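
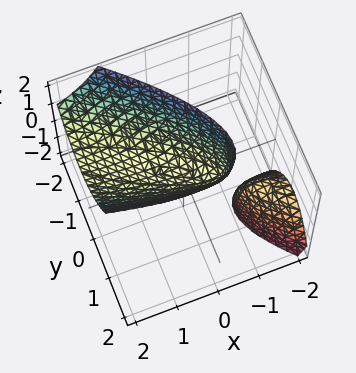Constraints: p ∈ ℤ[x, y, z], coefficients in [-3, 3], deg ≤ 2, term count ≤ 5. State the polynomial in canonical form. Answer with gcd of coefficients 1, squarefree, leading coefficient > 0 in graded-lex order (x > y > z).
First, there are 2 components.
Then, deg p = 2.
Next, from the axis intercepts and sections: it crosses the y-axis at the gridline y = 0; it meets the z-axis at z = 0 (among the integer gridlines).
Finally, matching integer coefficients to the picture gives p.

x^2 + 3*x*y - 2*x*z + 3*y^2 - 2*z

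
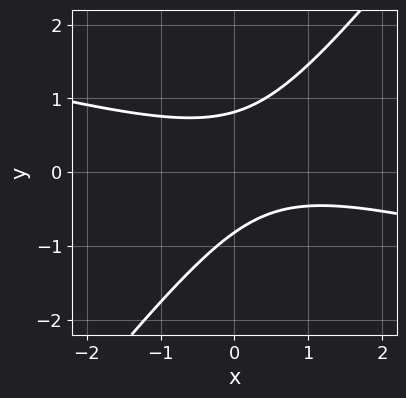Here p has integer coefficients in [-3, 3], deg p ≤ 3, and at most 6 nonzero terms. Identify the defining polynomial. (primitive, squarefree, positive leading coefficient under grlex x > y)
x^2 + 3*x*y - 3*y^2 - x + 2

1. deg p = 2.
2. Checking where it meets the axes: the curve avoids every integer x-axis point in the box.
3. Solving for integer coefficients yields p as stated.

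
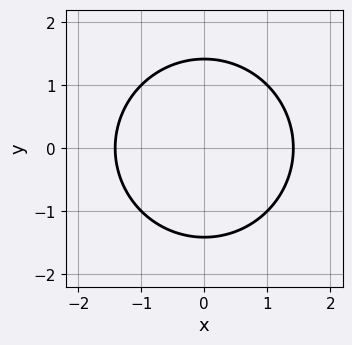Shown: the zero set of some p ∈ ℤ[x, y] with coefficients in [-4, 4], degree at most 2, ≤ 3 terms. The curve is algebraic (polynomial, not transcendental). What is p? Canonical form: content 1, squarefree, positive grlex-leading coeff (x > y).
The degree is 2 — a generic line meets the curve in up to 2 points.
Symmetries: it's symmetric under y → −y, forcing even powers of y; it's symmetric under x → −x, forcing even powers of x.
These observations pin down the coefficients.

x^2 + y^2 - 2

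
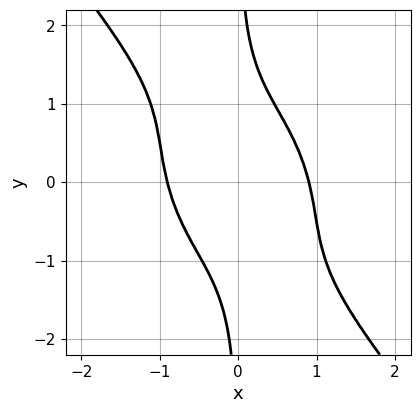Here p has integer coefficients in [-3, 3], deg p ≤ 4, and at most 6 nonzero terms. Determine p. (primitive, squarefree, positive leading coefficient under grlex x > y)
1. deg p = 4.
2. From the visible intercepts: the curve avoids every integer y-axis point in the box.
3. Assembling these constraints gives the stated polynomial.

3*x^4 + 3*x^3*y + 3*x^2*y^2 + 2*x*y^3 - 2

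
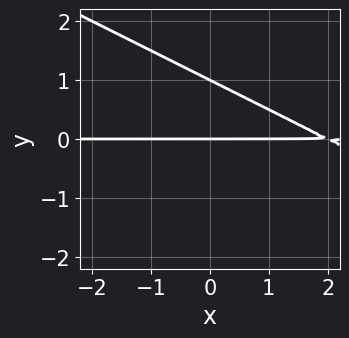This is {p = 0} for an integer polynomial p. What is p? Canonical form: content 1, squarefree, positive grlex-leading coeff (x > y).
x*y + 2*y^2 - 2*y

1. Degree: no degree-1 curve has this shape, so deg p = 2.
2. From the axis intercepts and sections: the visible x-axis segment lies entirely on the curve; among the integer gridlines, it crosses the y-axis at y ∈ {0, 1}.
3. Assembling these constraints gives the stated polynomial.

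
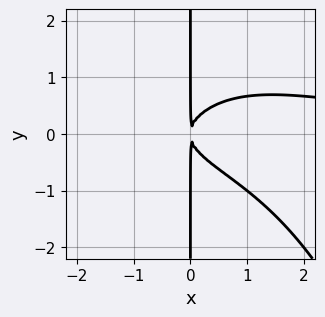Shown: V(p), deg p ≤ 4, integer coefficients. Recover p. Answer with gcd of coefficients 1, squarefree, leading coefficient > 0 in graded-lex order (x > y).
x^3*y + 3*x*y^2 - 2*x^2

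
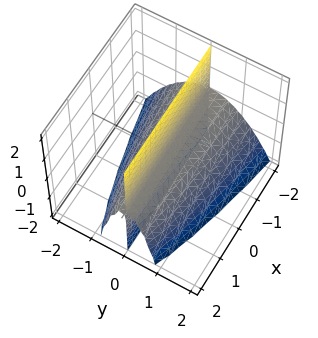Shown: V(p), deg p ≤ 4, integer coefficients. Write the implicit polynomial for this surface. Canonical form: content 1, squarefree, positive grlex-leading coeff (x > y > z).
(a) I count 2 distinct pieces. They look like related sheets of one shape, so recover p as a whole.
(b) Degree: a generic line meets the surface in up to 3 points, so deg p = 3.
(c) Against the integer gridlines: it meets the y-axis at y = 0 (among the integer gridlines); every point of the x-axis in the box is on the surface; every point of the z-axis in the box is on the surface.
(d) Fitting integer coefficients to these (and the overall shape) gives p.

x*y*z - 3*y^3 - 3*y*z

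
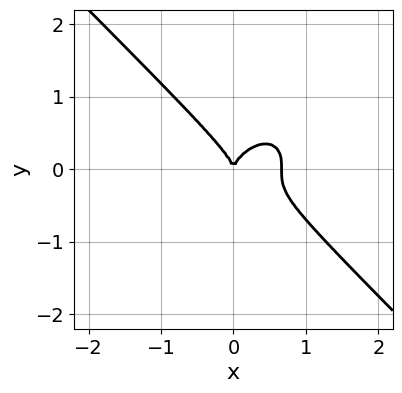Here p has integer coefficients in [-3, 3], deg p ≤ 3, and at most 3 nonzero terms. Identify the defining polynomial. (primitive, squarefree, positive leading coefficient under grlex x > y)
3*x^3 + 3*y^3 - 2*x^2

1. deg p = 3. No degree-2 curve has this shape.
2. Reading off the gridlines: it crosses the y-axis at the gridline y = 0; it crosses the x-axis at the gridline x = 0.
3. Solving for integer coefficients yields p as stated.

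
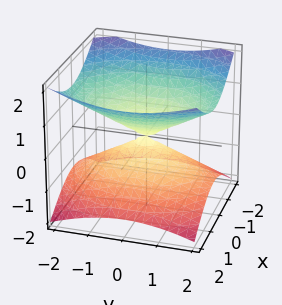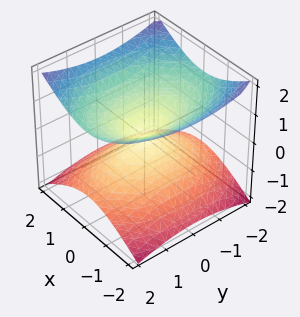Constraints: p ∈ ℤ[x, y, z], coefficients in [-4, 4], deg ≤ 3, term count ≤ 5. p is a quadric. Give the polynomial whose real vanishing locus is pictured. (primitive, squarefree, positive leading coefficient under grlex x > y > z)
2*x^2 + y^2 - 3*z^2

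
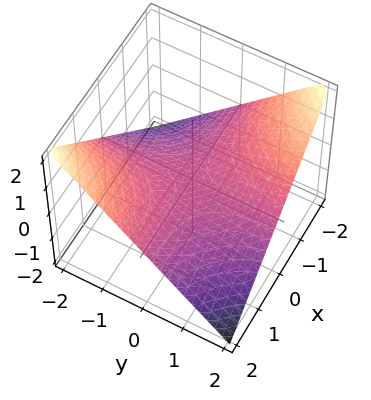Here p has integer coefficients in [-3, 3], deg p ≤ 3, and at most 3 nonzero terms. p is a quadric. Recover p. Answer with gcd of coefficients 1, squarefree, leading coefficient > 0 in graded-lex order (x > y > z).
x*y + 2*z

First, deg p = 2.
Next, from the visible intercepts: one z-axis crossing is at z = 0; every point of the x-axis in the box is on the surface; every point of the y-axis in the box is on the surface.
Finally, matching integer coefficients to the picture gives p.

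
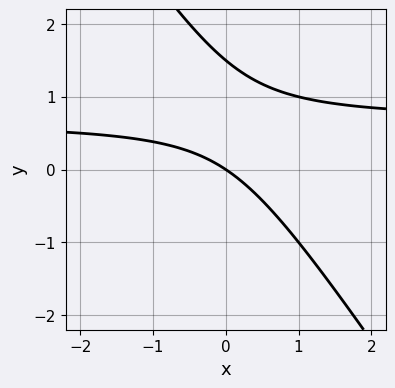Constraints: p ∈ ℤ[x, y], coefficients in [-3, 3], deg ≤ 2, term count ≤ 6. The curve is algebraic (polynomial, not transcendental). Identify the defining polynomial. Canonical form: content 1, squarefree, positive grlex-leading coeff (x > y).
Degree: no degree-1 curve has this shape, so deg p = 2.
From the axis intercepts and sections: it meets the x-axis at x = 0 (among the integer gridlines); it meets the y-axis at y = 0 (among the integer gridlines).
Solving for integer coefficients yields p as stated.

3*x*y + 2*y^2 - 2*x - 3*y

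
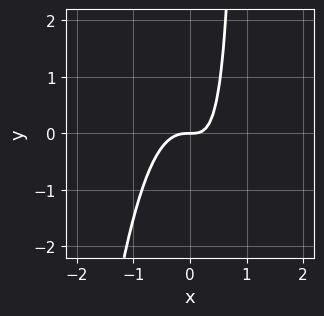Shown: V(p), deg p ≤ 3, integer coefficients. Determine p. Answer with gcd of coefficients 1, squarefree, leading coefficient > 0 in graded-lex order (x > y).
3*x^3 + x*y - y

First, degree: the shape is more complex than any degree-2 curve, so deg p = 3.
Next, from the axis intercepts and sections: it crosses the x-axis at the gridline x = 0; one y-axis crossing is at y = 0.
Finally, these observations pin down the coefficients.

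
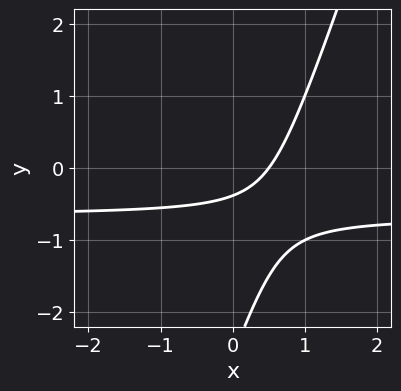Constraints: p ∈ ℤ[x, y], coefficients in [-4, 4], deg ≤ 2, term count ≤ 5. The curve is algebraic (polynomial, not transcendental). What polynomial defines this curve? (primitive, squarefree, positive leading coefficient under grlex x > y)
Degree: no degree-1 curve has this shape, so deg p = 2.
Matching integer coefficients to the picture gives p.

3*x*y - y^2 + 2*x - 3*y - 1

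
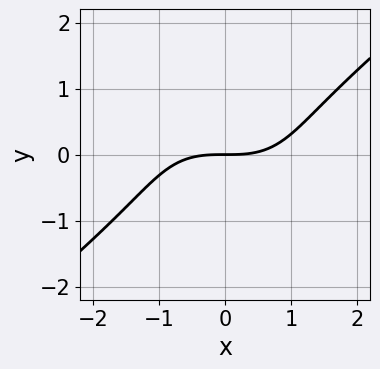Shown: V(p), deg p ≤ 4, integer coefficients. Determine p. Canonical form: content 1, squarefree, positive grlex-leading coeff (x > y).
x^3 - 2*y^3 - 3*y

Degree: no degree-2 curve has this shape, so deg p = 3.
Against the integer gridlines: it meets the y-axis at y = 0 (among the integer gridlines); it meets the x-axis at x = 0 (among the integer gridlines).
Fitting integer coefficients to these (and the overall shape) gives p.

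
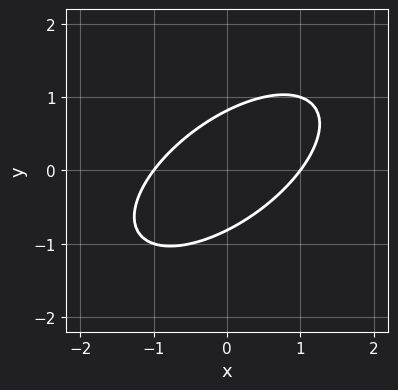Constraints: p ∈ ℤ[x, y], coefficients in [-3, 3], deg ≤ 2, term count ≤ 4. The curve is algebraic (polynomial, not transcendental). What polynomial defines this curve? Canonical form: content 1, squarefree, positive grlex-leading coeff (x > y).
1. deg p = 2.
2. From the axis intercepts and sections: the x-axis gridline crossings are at x ∈ {-1, 1}.
3. Matching integer coefficients to the picture gives p.

2*x^2 - 3*x*y + 3*y^2 - 2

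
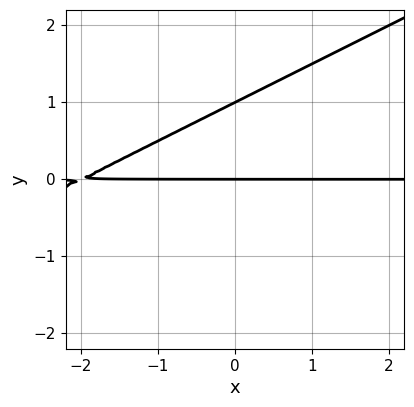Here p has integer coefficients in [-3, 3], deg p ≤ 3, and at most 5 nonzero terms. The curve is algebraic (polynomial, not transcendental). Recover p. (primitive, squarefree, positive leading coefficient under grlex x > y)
1. The degree is 2 — no degree-1 curve has this shape.
2. Observable constraints: every point of the x-axis in the box is on the curve; the y-axis gridline crossings are at y ∈ {0, 1}.
3. Matching integer coefficients to the picture gives p.

x*y - 2*y^2 + 2*y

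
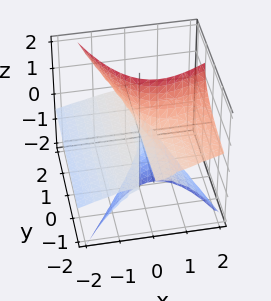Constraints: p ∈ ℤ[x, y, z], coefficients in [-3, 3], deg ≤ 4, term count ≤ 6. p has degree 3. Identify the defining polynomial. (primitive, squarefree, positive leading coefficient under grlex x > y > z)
Degree: a generic line meets the surface in up to 3 points, so deg p = 3.
Against the integer gridlines: the visible y-axis segment lies entirely on the surface; every point of the z-axis in the box is on the surface; it meets the x-axis at x = 0 (among the integer gridlines).
Putting this together gives p.

x^3 - 3*x^2*z + 3*y*z^2 + 3*x*z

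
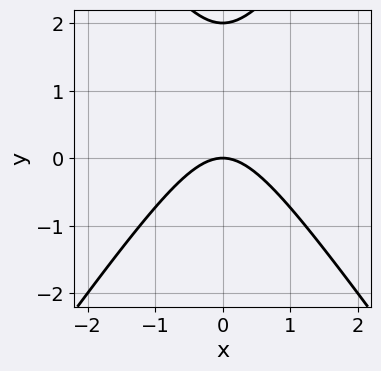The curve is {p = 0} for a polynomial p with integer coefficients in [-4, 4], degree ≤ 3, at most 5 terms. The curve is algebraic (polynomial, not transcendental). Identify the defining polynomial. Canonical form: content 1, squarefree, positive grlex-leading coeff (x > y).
2*x^2 - y^2 + 2*y

(a) Degree: a generic line meets the curve in up to 2 points, so deg p = 2.
(b) Symmetries: it's symmetric under x → −x, forcing even powers of x.
(c) Observable constraints: it meets the x-axis at x = 0 (among the integer gridlines); the y-axis gridline crossings are at y ∈ {0, 2}.
(d) Together with the visible shape, these determine p as stated.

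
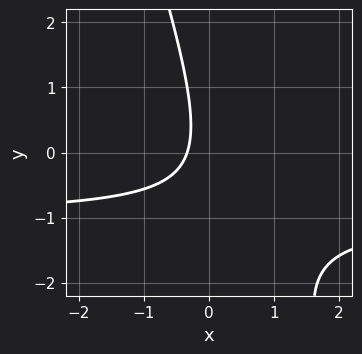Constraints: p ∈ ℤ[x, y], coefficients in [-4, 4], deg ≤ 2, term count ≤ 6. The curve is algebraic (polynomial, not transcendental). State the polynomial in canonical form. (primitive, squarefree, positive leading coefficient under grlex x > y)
3*x*y + y^2 + 3*x + 1

(a) The degree is 2 — a generic line meets the curve in up to 2 points.
(b) Against the integer gridlines: no y-intercept at any integer in the box.
(c) Solving for integer coefficients yields p as stated.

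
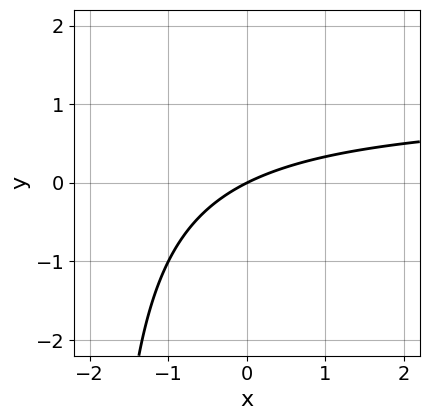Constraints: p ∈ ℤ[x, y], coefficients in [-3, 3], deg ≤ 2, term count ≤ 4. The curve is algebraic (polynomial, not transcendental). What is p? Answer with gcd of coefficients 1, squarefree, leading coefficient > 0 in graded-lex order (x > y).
x*y - x + 2*y

1. deg p = 2.
2. From the axis intercepts and sections: it crosses the x-axis at the gridline x = 0; it crosses the y-axis at the gridline y = 0.
3. Matching integer coefficients to the picture gives p.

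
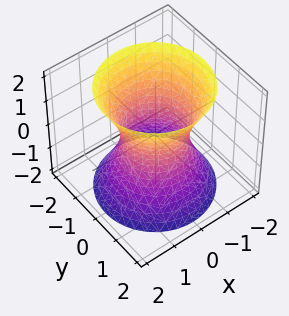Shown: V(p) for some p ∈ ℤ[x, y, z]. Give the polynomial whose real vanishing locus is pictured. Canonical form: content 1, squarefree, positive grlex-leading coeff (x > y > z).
First, deg p = 2.
Next, symmetry: the z-axis is an axis of rotation, so x and y enter only as x² + y²; it's symmetric under z → −z, forcing even powers of z.
Then, reading off the gridlines: among the integer gridlines, it crosses the y-axis at y ∈ {-1, 1}; among the integer gridlines, it crosses the x-axis at x ∈ {-1, 1}; a circular section at z = -2 has radius between 1 and 2; no z-intercept at any integer in the box.
Finally, matching integer coefficients to the picture gives p.

2*x^2 + 2*y^2 - z^2 - 2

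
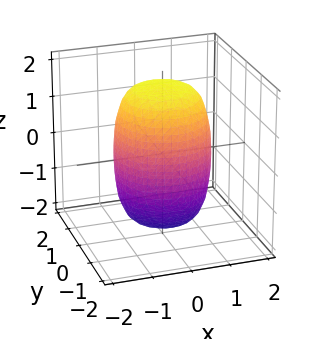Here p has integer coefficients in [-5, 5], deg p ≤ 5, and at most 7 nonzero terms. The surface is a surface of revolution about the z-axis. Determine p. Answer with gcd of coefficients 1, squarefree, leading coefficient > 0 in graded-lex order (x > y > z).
(a) The degree is 4 — a generic line meets the surface in up to 4 points.
(b) Symmetry: the surface is invariant under rotation about z: p = q(x² + y², z).
(c) Against the integer gridlines: a circular section at z = 0 has radius between 1 and 2.
(d) These observations pin down the coefficients.

2*x^4 + 4*x^2*y^2 + 2*y^4 - x^2 - y^2 + z^2 - 3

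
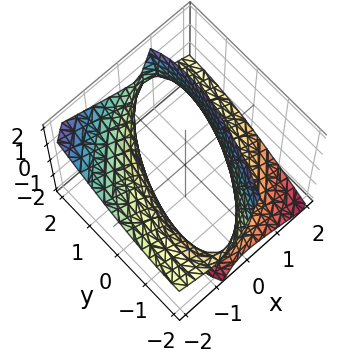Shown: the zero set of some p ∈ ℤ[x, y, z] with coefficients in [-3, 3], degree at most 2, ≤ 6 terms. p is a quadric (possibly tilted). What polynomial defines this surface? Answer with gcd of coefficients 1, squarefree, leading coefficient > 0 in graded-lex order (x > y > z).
2*x^2 - 2*x*y + 3*x*z + y^2 - z^2 - 3

1. The degree is 2 — a generic line meets the surface in up to 2 points.
2. From the axis intercepts and sections: it misses every integer gridline on the z-axis.
3. Together with the visible shape, these determine p as stated.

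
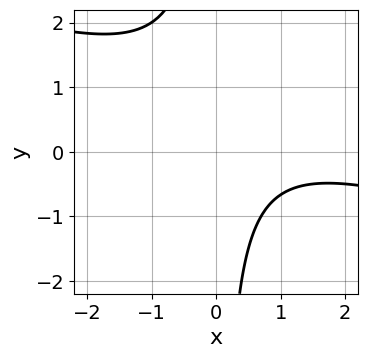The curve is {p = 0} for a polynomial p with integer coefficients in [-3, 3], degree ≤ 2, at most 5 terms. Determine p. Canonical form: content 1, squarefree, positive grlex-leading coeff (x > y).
(a) Degree: no degree-1 curve has this shape, so deg p = 2.
(b) From the visible intercepts: the curve avoids every integer y-axis point in the box; it misses every integer gridline on the x-axis.
(c) Matching integer coefficients to the picture gives p.

x^2 + 3*x*y - 2*x + 3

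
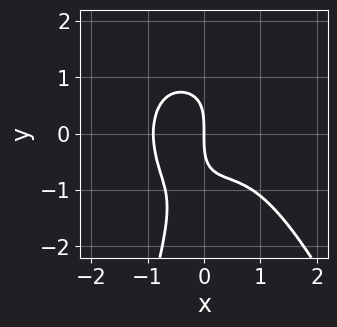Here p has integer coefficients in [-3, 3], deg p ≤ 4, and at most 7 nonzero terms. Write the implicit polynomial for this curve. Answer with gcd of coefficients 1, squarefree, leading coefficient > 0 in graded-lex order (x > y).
1. The degree is 4 — no degree-3 curve has this shape.
2. Against the integer gridlines: one x-axis crossing is at x = 0; it crosses the y-axis at the gridline y = 0.
3. Putting this together gives p.

3*x^4 - x^3 - 3*x*y^2 + y^3 + 3*x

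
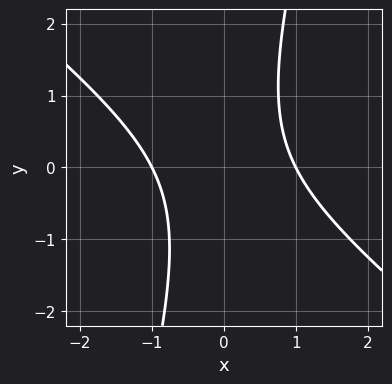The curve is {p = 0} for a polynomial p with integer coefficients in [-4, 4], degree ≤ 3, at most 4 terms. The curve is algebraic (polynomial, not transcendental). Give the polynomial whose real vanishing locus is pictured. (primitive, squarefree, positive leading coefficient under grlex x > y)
1. Degree: no degree-1 curve has this shape, so deg p = 2.
2. From the axis intercepts and sections: it misses every integer gridline on the y-axis; among the integer gridlines, it crosses the x-axis at x ∈ {-1, 1}.
3. Fitting integer coefficients to these (and the overall shape) gives p.

3*x^2 + 3*x*y - y^2 - 3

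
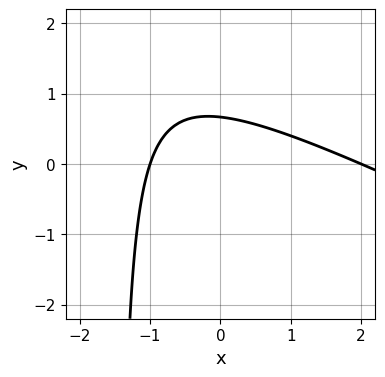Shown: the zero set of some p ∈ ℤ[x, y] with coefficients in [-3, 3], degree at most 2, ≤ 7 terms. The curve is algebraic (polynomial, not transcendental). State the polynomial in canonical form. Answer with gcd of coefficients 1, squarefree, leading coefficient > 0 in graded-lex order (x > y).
x^2 + 2*x*y - x + 3*y - 2

First, deg p = 2. No degree-1 curve has this shape.
Next, observable constraints: the x-axis gridline crossings are at x ∈ {-1, 2}.
Finally, assembling these constraints gives the stated polynomial.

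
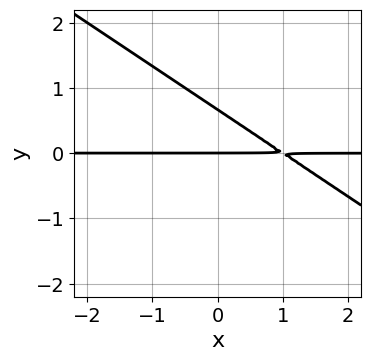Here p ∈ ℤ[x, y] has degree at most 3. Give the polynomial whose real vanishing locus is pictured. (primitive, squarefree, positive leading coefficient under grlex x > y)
First, deg p = 2. The shape is more complex than any degree-1 curve.
Then, from the visible intercepts: it crosses the y-axis at the gridline y = 0; the visible x-axis segment lies entirely on the curve.
Finally, matching integer coefficients to the picture gives p.

2*x*y + 3*y^2 - 2*y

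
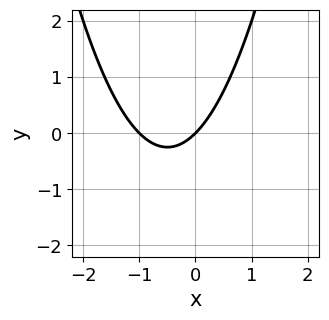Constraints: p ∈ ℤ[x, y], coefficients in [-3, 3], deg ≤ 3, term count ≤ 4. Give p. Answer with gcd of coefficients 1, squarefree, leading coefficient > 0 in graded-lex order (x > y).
(a) deg p = 2.
(b) From the axis intercepts and sections: it meets the y-axis at y = 0 (among the integer gridlines); the x-axis gridline crossings are at x ∈ {-1, 0}.
(c) Fitting integer coefficients to these (and the overall shape) gives p.

x^2 + x - y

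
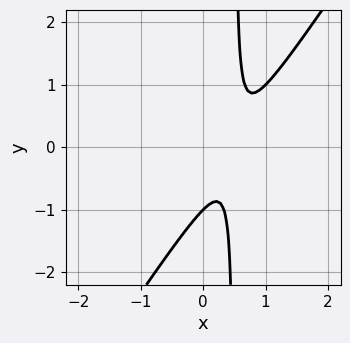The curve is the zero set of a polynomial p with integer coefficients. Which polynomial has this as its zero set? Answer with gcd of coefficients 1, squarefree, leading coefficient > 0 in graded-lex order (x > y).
3*x^2 - 2*x*y - 3*x + y + 1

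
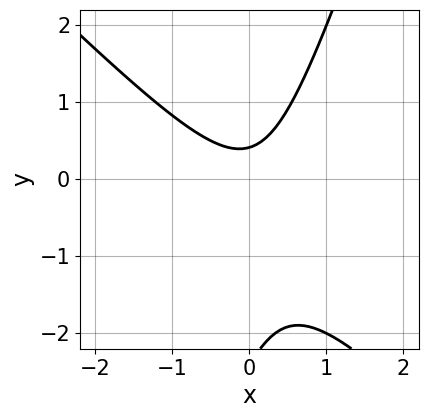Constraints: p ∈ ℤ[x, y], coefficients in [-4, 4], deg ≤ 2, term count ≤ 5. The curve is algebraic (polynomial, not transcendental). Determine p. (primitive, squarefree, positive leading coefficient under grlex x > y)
(a) deg p = 2.
(b) Observable constraints: the curve avoids every integer x-axis point in the box.
(c) Matching integer coefficients to the picture gives p.

3*x^2 + 2*x*y - y^2 - 2*y + 1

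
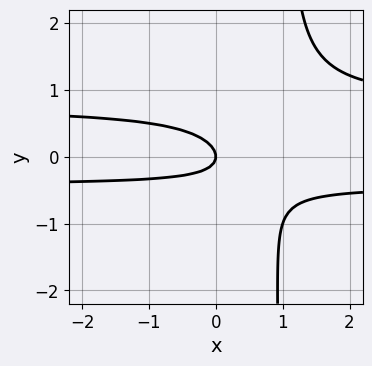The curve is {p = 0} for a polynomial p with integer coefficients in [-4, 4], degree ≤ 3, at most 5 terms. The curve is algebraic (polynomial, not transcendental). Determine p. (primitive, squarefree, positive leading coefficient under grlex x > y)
3*x*y^2 - x*y - 3*y^2 - x

1. deg p = 3. No degree-2 curve has this shape.
2. From the visible intercepts: it meets the x-axis at x = 0 (among the integer gridlines); it crosses the y-axis at the gridline y = 0.
3. Solving for integer coefficients yields p as stated.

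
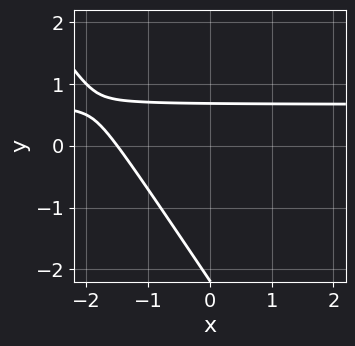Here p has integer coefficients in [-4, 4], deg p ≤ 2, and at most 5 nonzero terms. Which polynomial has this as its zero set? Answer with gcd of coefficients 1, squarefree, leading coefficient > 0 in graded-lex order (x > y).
1. Degree: a generic line meets the curve in up to 2 points, so deg p = 2.
2. Solving for integer coefficients yields p as stated.

3*x*y + 2*y^2 - 2*x + 3*y - 3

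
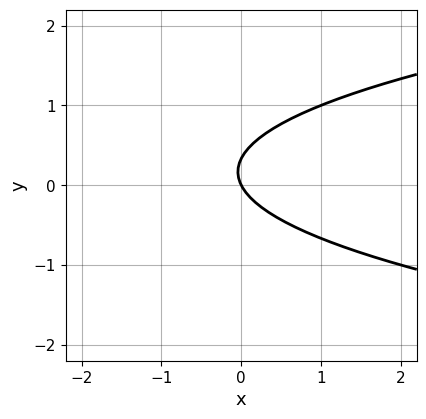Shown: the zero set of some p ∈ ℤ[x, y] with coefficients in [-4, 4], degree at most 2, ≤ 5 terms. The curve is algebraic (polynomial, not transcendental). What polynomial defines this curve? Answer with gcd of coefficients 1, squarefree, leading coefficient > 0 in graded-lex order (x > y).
3*y^2 - 2*x - y

The degree is 2 — the shape is more complex than any degree-1 curve.
From the visible intercepts: one x-axis crossing is at x = 0; one y-axis crossing is at y = 0.
Matching integer coefficients to the picture gives p.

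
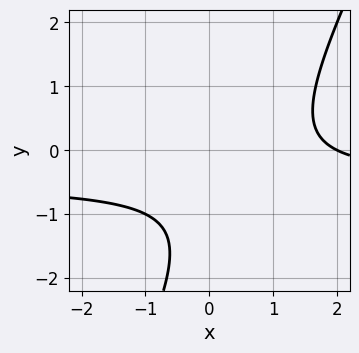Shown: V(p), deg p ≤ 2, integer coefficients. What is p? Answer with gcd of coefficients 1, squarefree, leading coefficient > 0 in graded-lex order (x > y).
1. deg p = 2.
2. Against the integer gridlines: it misses every integer gridline on the y-axis; it crosses the x-axis at the gridline x = 2.
3. Together with the visible shape, these determine p as stated.

2*x*y - y^2 + x - 2*y - 2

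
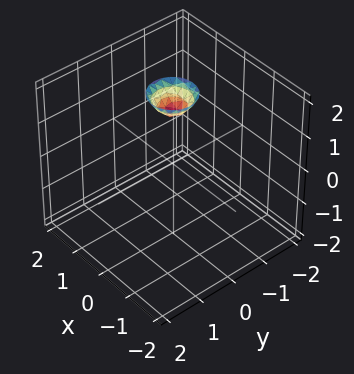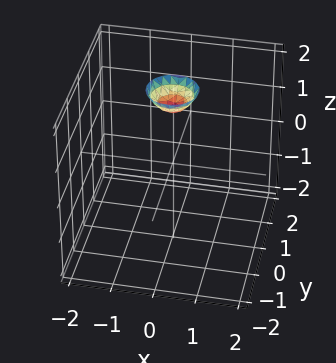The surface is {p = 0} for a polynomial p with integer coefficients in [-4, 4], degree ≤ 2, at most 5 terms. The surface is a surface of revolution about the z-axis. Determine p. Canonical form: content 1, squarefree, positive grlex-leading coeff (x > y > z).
3*x^2 + 3*y^2 - 2*z + 3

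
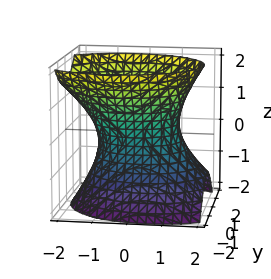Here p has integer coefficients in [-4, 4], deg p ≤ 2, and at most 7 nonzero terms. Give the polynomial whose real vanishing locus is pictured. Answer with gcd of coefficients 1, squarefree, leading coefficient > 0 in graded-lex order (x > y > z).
2*x^2 + x*z + 3*y^2 - 2*z^2 - 3

First, degree: no degree-1 surface has this shape, so deg p = 2.
Then, from the visible intercepts: among the integer gridlines, it crosses the y-axis at y ∈ {-1, 1}; it misses every integer gridline on the z-axis.
Finally, together with the visible shape, these determine p as stated.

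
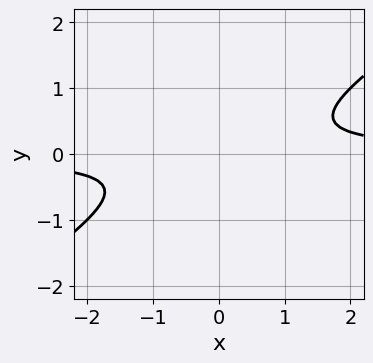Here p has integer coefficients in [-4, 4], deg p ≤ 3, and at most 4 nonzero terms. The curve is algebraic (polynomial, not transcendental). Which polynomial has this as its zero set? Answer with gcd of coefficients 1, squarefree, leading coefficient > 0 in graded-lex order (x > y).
Degree: no degree-1 curve has this shape, so deg p = 2.
Reading off the gridlines: the curve avoids every integer y-axis point in the box; the curve avoids every integer x-axis point in the box.
Putting this together gives p.

2*x*y - 3*y^2 - 1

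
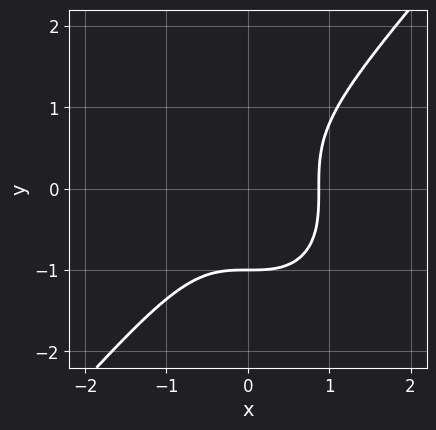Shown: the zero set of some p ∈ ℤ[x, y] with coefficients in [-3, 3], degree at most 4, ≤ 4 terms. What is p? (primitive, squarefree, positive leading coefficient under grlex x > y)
1. The degree is 3 — the shape is more complex than any degree-2 curve.
2. From the axis intercepts and sections: it meets the y-axis at y = -1 (among the integer gridlines).
3. These observations pin down the coefficients.

3*x^3 - 2*y^3 - 2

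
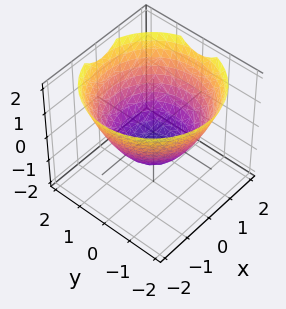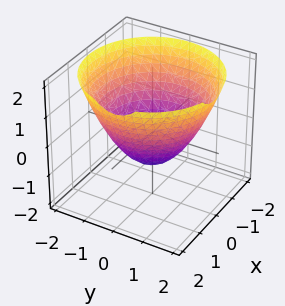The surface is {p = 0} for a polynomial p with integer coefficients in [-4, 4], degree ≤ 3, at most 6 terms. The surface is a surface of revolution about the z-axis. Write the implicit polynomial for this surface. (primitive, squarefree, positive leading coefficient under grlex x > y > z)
First, the degree is 2 — no degree-1 surface has this shape.
Next, by symmetry, the surface is invariant under rotation about z: p = q(x² + y², z).
Next, observable constraints: a circular section at z = 1 has radius between 1 and 2; one z-axis crossing is at z = -1.
Finally, solving for integer coefficients yields p as stated.

2*x^2 + 2*y^2 - 3*z - 3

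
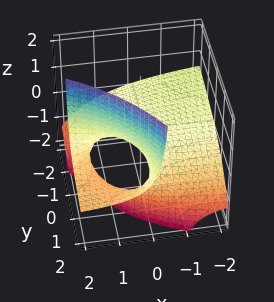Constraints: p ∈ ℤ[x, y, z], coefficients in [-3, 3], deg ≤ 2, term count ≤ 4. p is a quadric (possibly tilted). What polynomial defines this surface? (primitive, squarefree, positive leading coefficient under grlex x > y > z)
x*y + 2*x*z + 2*y*z - 3*z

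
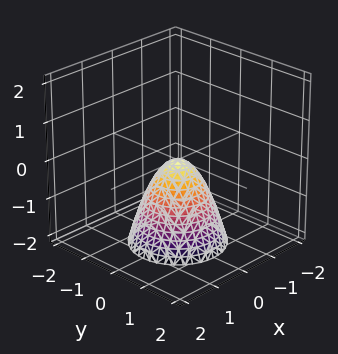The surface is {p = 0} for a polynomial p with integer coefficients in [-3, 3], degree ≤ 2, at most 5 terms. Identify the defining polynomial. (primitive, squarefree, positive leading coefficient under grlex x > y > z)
3*x^2 + 3*y^2 + 2*z

First, deg p = 2. A single bowl opening along one axis; a quadric.
Then, by symmetry, every cross-section ⟂ z is a circle, so x, y appear only via x² + y².
Then, observable constraints: it meets the z-axis at z = 0 (among the integer gridlines); a circular section at z = -1 has radius between 0 and 1; it meets the x-axis at x = 0 (among the integer gridlines).
Finally, fitting integer coefficients to these (and the overall shape) gives p.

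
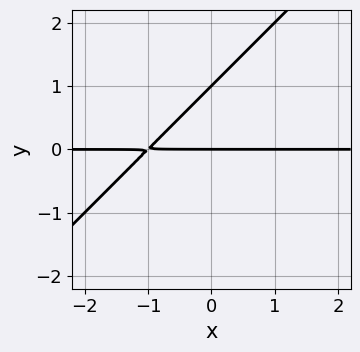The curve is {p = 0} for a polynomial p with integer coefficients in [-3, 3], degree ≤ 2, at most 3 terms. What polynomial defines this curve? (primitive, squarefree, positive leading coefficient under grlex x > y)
First, degree: the shape is more complex than any degree-1 curve, so deg p = 2.
Next, reading off the gridlines: among the integer gridlines, it crosses the y-axis at y ∈ {0, 1}; the visible x-axis segment lies entirely on the curve.
Finally, putting this together gives p.

x*y - y^2 + y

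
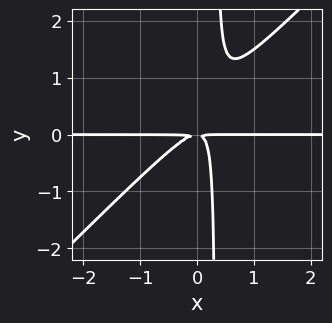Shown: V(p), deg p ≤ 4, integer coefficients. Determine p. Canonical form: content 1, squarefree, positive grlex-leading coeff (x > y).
(a) The degree is 3 — the shape is more complex than any degree-2 curve.
(b) From the visible intercepts: the visible x-axis segment lies entirely on the curve.
(c) Solving for integer coefficients yields p as stated.

3*x^2*y - 3*x*y^2 + y^2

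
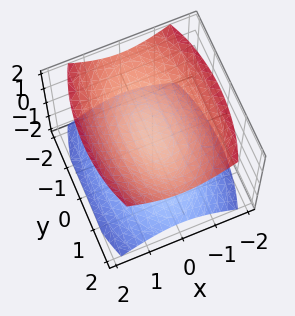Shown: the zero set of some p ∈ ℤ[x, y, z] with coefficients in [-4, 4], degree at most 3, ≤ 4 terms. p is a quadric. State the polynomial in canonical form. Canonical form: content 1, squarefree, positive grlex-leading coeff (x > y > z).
3*x^2 + y^2 - 3*z^2 + 1

The picture has 2 separate pieces.
Degree: two sheets facing apart; a quadric, so deg p = 2.
Symmetries: it's symmetric under z → −z, forcing even powers of z; it's symmetric under x → −x, forcing even powers of x; it's symmetric under y → −y, forcing even powers of y.
Reading off the gridlines: the surface avoids every integer x-axis point in the box; it misses every integer gridline on the y-axis.
The integer polynomial consistent with all of this is the stated p.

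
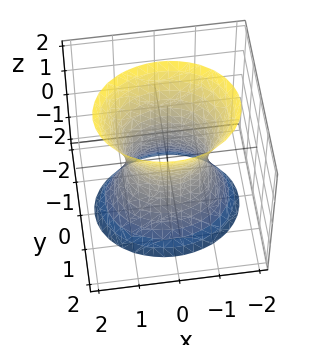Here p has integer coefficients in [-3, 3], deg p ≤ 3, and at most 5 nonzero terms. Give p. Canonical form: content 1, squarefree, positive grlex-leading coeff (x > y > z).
2*x^2 + 3*y^2 - z^2 - 2

(a) Degree: an hourglass — one-sheet hyperboloid; a quadric, so deg p = 2.
(b) Symmetries: the x ↦ −x reflection is a symmetry, so x appears only in even powers; the y ↦ −y reflection is a symmetry, so y appears only in even powers; mirror symmetry z ↦ −z ⇒ only even powers of z.
(c) Observable constraints: the x-axis gridline crossings are at x ∈ {-1, 1}; it misses every integer gridline on the z-axis.
(d) Solving for integer coefficients yields p as stated.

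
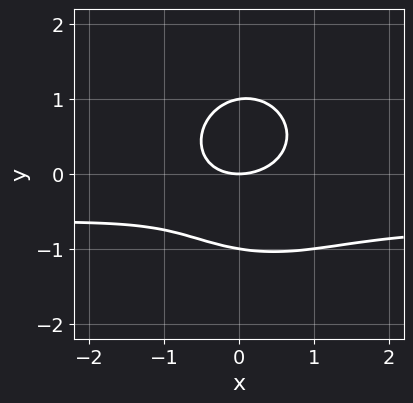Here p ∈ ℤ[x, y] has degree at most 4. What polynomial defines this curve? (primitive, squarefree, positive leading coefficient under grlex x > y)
3*x^2*y + 3*y^3 + 2*x^2 - x*y - 3*y

1. deg p = 3. The shape is more complex than any degree-2 curve.
2. From the axis intercepts and sections: among the integer gridlines, it crosses the y-axis at y ∈ {-1, 0, 1}; it crosses the x-axis at the gridline x = 0.
3. Solving for integer coefficients yields p as stated.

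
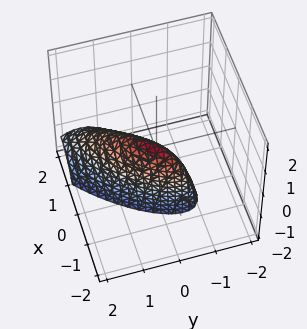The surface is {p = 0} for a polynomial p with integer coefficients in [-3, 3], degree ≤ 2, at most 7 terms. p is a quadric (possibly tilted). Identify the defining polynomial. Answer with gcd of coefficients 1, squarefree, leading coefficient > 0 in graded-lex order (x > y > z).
(a) The degree is 2 — a generic line meets the surface in up to 2 points.
(b) Observable constraints: it crosses the y-axis at the gridline y = 0; it meets the z-axis at z = 0 (among the integer gridlines).
(c) The integer polynomial consistent with all of this is the stated p.

2*x^2 - 3*x*y + x*z + 2*y^2 + z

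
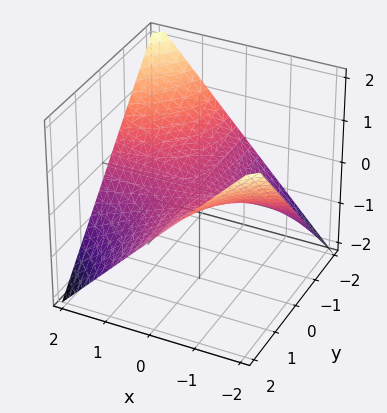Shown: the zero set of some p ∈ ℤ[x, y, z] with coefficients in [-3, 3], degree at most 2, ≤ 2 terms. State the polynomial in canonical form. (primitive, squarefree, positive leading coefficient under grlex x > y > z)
x*y + 2*z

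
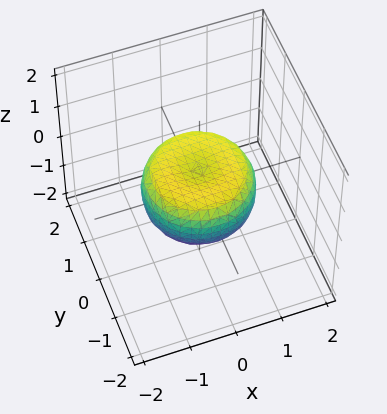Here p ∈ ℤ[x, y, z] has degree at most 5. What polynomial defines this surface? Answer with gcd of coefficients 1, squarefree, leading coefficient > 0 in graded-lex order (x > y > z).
2*x^4 + 4*x^2*y^2 + 2*y^4 - 2*x^2 - 2*y^2 + 3*z^2 - 1

First, degree: the shape is more complex than any degree-3 surface, so deg p = 4.
Then, symmetries: rotational symmetry about the z-axis ⇒ p depends on x, y only through x² + y².
Then, from the axis intercepts and sections: a circular section at z = 0 has radius between 1 and 2.
Finally, putting this together gives p.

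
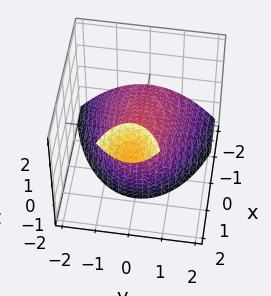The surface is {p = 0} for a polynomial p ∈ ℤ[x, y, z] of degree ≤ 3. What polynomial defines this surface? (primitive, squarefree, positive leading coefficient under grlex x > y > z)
x^2 - 3*x*z + 3*y^2 + 3*z

1. There are 2 components.
2. deg p = 2.
3. Observable constraints: it meets the y-axis at y = 0 (among the integer gridlines); it meets the x-axis at x = 0 (among the integer gridlines).
4. Putting this together gives p.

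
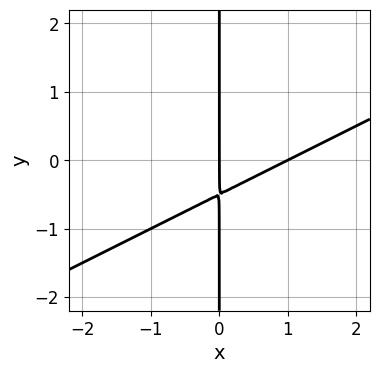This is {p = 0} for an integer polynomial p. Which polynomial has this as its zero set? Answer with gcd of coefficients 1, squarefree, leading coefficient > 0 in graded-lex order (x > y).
First, deg p = 2.
Then, from the axis intercepts and sections: every point of the y-axis in the box is on the curve; the x-axis gridline crossings are at x ∈ {0, 1}.
Finally, together with the visible shape, these determine p as stated.

x^2 - 2*x*y - x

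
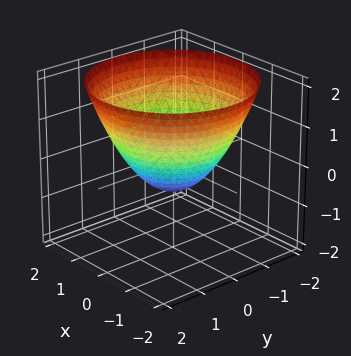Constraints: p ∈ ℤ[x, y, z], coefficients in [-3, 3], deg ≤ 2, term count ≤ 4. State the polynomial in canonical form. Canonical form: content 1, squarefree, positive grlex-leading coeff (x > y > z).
First, the degree is 2 — a generic line meets the surface in up to 2 points.
Next, by symmetry, every cross-section ⟂ z is a circle, so x, y appear only via x² + y².
Next, reading off the gridlines: a circular section at z = 1 has radius between 1 and 2; the x-axis gridline crossings are at x ∈ {-1, 1}.
Finally, the integer polynomial consistent with all of this is the stated p. Check: (0, 1, 0) on the y-axis lies on the surface, and p(0, 1, 0) = 0. ✓

2*x^2 + 2*y^2 - 3*z - 2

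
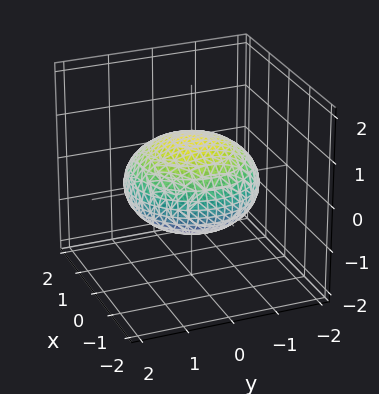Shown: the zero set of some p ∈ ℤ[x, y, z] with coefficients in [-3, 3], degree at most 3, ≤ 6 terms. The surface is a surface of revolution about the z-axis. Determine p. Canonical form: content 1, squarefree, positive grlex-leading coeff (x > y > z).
x^2 + y^2 + 2*z^2 - 2

Degree: a generic line meets the surface in up to 2 points, so deg p = 2.
By symmetry, the z-axis is an axis of rotation, so x and y enter only as x² + y².
From the visible intercepts: the z-axis gridline crossings are at z ∈ {-1, 1}; a circular section at z = 0 has radius between 1 and 2.
Together with the visible shape, these determine p as stated.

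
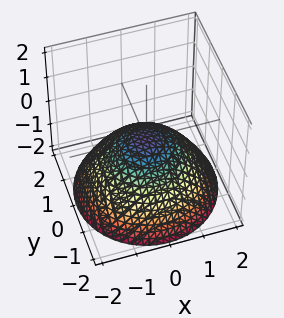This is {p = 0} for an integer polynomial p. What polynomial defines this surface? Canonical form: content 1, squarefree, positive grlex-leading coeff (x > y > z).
x^2 + y^2 + 2*z

Degree: a paraboloid; a quadric, so deg p = 2.
Symmetries: rotational symmetry about the z-axis ⇒ p depends on x, y only through x² + y².
Reading off the gridlines: a circular section at z = -1 has radius between 1 and 2; it crosses the y-axis at the gridline y = 0; it crosses the x-axis at the gridline x = 0.
Putting this together gives p.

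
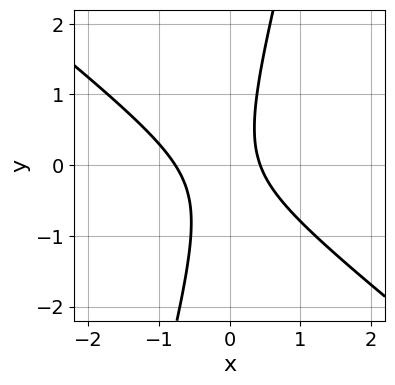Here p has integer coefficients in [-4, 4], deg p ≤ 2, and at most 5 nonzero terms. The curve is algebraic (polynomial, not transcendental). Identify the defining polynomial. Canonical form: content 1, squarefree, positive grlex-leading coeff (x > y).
(a) deg p = 2.
(b) Against the integer gridlines: the curve avoids every integer y-axis point in the box.
(c) Matching integer coefficients to the picture gives p.

3*x^2 + 3*x*y - y^2 + x - 1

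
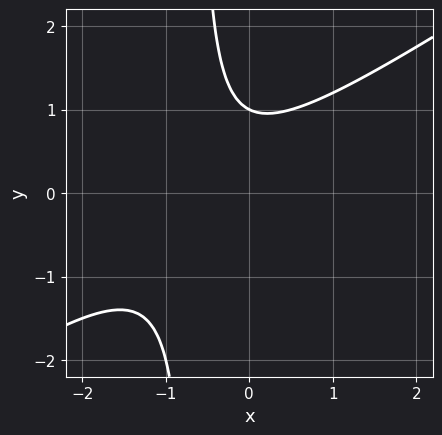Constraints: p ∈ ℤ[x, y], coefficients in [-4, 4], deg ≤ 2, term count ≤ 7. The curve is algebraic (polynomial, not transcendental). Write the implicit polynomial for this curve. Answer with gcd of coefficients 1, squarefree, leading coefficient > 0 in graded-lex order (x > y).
2*x^2 - 3*x*y + 2*x - 2*y + 2

1. Degree: the shape is more complex than any degree-1 curve, so deg p = 2.
2. Checking where it meets the axes: it crosses the y-axis at the gridline y = 1; the curve avoids every integer x-axis point in the box.
3. Fitting integer coefficients to these (and the overall shape) gives p.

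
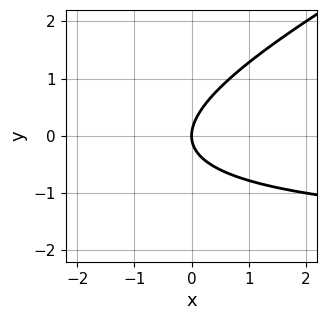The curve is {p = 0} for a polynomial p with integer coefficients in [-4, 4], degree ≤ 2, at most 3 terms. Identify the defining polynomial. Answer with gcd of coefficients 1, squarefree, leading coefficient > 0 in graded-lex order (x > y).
(a) deg p = 2. A generic line meets the curve in up to 2 points.
(b) Reading off the gridlines: it meets the x-axis at x = 0 (among the integer gridlines); it meets the y-axis at y = 0 (among the integer gridlines).
(c) Putting this together gives p.

x*y - 2*y^2 + 2*x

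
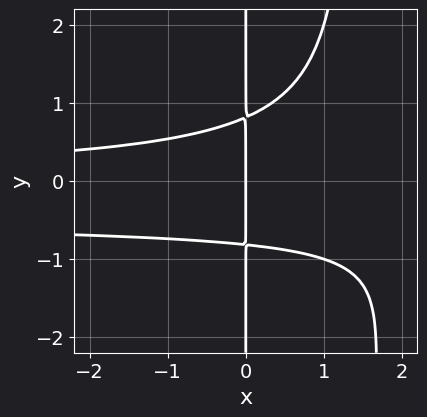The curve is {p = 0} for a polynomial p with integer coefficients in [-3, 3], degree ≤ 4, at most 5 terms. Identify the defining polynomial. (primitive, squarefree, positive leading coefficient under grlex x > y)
The degree is 4 — a generic line meets the curve in up to 4 points.
Against the integer gridlines: it crosses the x-axis at the gridline x = 0; the visible y-axis segment lies entirely on the curve.
The integer polynomial consistent with all of this is the stated p.

2*x^2*y^2 + x^2*y - 3*x*y^2 + 2*x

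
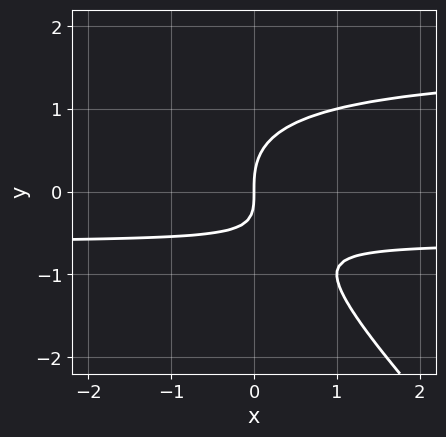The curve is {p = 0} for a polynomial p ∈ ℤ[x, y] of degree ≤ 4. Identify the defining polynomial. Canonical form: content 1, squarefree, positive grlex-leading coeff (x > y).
x*y^2 + y^3 - x*y - x

1. deg p = 3.
2. Checking where it meets the axes: it crosses the y-axis at the gridline y = 0; one x-axis crossing is at x = 0.
3. Fitting integer coefficients to these (and the overall shape) gives p.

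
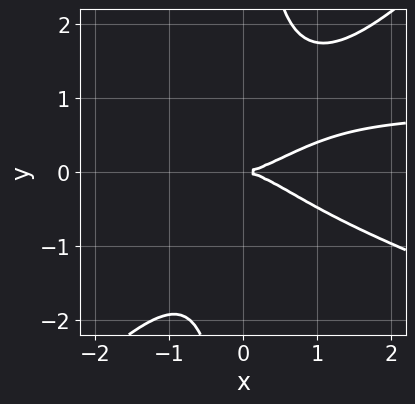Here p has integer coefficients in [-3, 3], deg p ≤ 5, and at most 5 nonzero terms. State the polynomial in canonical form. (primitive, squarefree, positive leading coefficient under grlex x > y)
x^3*y + 2*x^2*y^2 - 3*x*y^3 - x^3 + 3*y^2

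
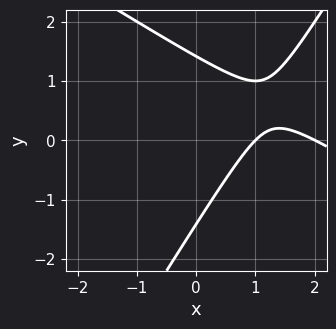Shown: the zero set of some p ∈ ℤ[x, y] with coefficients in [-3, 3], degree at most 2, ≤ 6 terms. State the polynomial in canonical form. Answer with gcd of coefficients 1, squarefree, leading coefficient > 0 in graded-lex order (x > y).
x^2 + x*y - y^2 - 3*x + 2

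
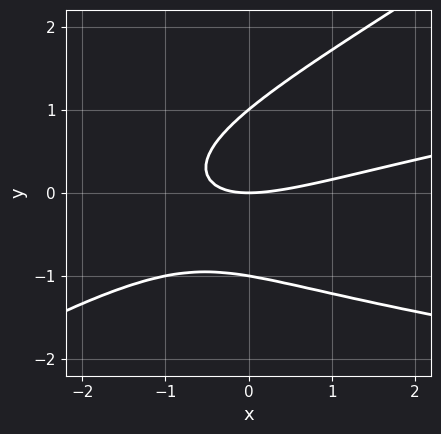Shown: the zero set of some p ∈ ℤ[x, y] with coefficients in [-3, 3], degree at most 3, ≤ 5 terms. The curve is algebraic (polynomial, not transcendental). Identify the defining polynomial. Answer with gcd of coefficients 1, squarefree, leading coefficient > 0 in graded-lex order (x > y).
2*x*y^2 - 3*y^3 - x^2 + 3*x*y + 3*y

deg p = 3. No degree-2 curve has this shape.
Observable constraints: among the integer gridlines, it crosses the y-axis at y ∈ {-1, 0, 1}; it crosses the x-axis at the gridline x = 0.
Assembling these constraints gives the stated polynomial.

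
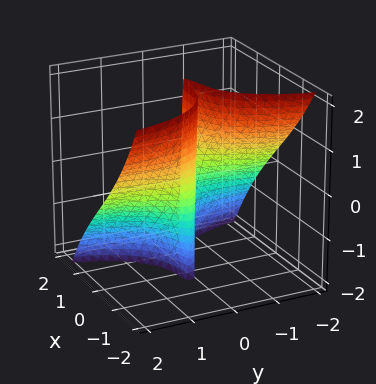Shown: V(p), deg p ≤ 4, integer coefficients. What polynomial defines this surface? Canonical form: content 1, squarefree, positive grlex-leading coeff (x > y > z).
x^3 + 3*x*y^2 + 3*y^2*z + 2*y

(a) Degree: a generic line meets the surface in up to 3 points, so deg p = 3.
(b) Checking where it meets the axes: every point of the z-axis in the box is on the surface; it crosses the y-axis at the gridline y = 0; it meets the x-axis at x = 0 (among the integer gridlines).
(c) Fitting integer coefficients to these (and the overall shape) gives p.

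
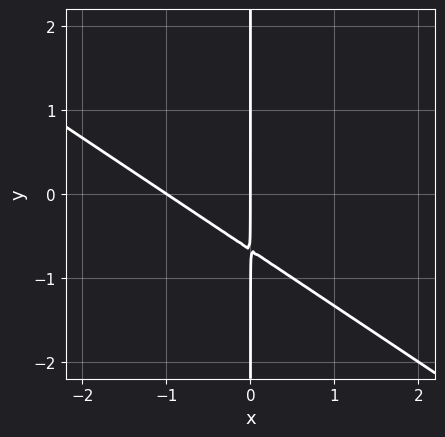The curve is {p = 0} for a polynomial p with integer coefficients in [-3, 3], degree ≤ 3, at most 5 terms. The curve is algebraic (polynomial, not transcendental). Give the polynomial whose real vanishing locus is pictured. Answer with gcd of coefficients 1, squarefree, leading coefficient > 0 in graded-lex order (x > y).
(a) deg p = 2. The shape is more complex than any degree-1 curve.
(b) Reading off the gridlines: the visible y-axis segment lies entirely on the curve; among the integer gridlines, it crosses the x-axis at x ∈ {-1, 0}.
(c) Together with the visible shape, these determine p as stated.

2*x^2 + 3*x*y + 2*x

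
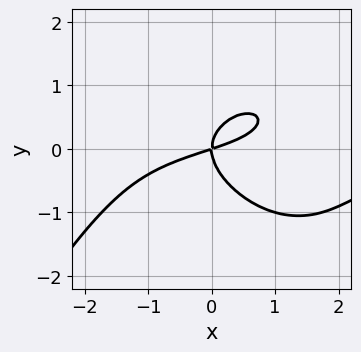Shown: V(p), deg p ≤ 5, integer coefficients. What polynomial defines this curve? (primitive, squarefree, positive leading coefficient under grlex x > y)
First, deg p = 4. The shape is more complex than any degree-3 curve.
Next, checking where it meets the axes: one x-axis crossing is at x = 0; it meets the y-axis at y = 0 (among the integer gridlines).
Finally, fitting integer coefficients to these (and the overall shape) gives p.

x^3*y + 3*y^3 + x^2 - 3*x*y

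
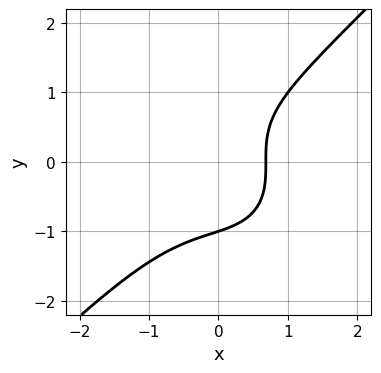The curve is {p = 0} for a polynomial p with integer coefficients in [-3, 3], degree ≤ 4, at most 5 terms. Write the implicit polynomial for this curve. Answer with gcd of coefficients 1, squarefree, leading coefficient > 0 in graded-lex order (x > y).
(a) The degree is 3 — a generic line meets the curve in up to 3 points.
(b) From the visible intercepts: it crosses the y-axis at the gridline y = -1.
(c) Fitting integer coefficients to these (and the overall shape) gives p.

x^3 - y^3 + x - 1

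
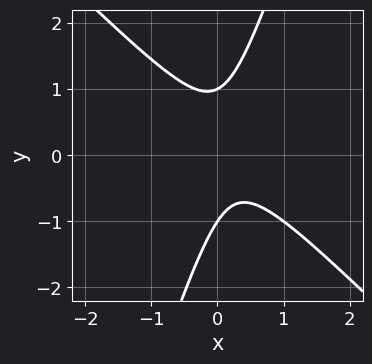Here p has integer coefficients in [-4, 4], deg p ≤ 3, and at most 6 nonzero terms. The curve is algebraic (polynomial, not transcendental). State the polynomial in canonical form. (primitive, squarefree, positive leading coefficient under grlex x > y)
3*x^2 + 2*x*y - y^2 - x + 1

The degree is 2 — no degree-1 curve has this shape.
Observable constraints: it misses every integer gridline on the x-axis; among the integer gridlines, it crosses the y-axis at y ∈ {-1, 1}.
Matching integer coefficients to the picture gives p.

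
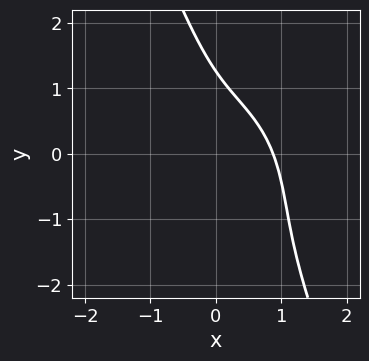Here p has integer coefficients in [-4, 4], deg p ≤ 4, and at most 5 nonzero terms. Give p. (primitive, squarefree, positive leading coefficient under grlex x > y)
deg p = 3. A generic line meets the curve in up to 3 points.
Solving for integer coefficients yields p as stated.

3*x^3 + 2*x*y^2 + y^3 + 3*x*y - 2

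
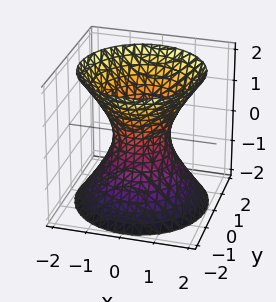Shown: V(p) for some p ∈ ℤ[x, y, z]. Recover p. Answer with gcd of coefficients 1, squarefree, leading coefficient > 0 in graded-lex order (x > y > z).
(a) The degree is 2 — no degree-1 surface has this shape.
(b) By symmetry, the surface is invariant under rotation about z: p = q(x² + y², z).
(c) Against the integer gridlines: the surface avoids every integer z-axis point in the box; a circular section at z = 1 has radius between 1 and 2.
(d) Fitting integer coefficients to these (and the overall shape) gives p.

3*x^2 + 3*y^2 - 2*z^2 - 2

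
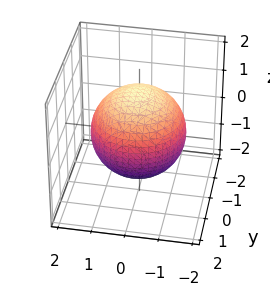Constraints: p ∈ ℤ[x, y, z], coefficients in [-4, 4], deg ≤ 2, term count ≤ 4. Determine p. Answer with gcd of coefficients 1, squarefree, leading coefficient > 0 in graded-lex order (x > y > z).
x^2 + y^2 + z^2 - 2

(a) deg p = 2. A closed, bounded, convex surface; a quadric.
(b) By symmetry, every cross-section ⟂ z is a circle, so x, y appear only via x² + y²; mirror symmetry z ↦ −z ⇒ only even powers of z.
(c) From the visible intercepts: a circular section at z = 0 has radius between 1 and 2.
(d) Solving for integer coefficients yields p as stated.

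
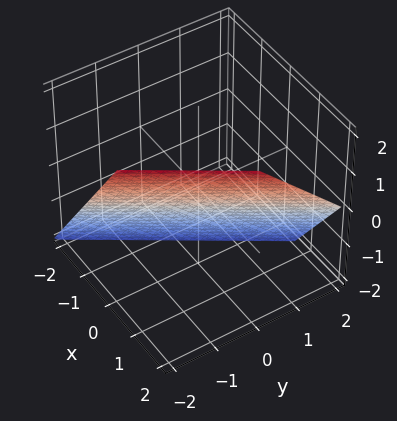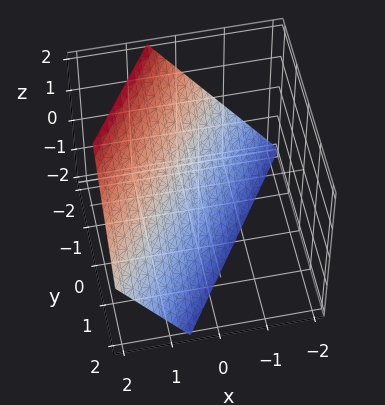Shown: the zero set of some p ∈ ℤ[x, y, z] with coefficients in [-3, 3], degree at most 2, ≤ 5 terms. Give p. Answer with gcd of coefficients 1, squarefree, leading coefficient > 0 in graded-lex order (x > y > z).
First, degree: the surface is flat (a plane), so deg p = 1.
Then, from the visible intercepts: it crosses the z-axis at the gridline z = -1; it crosses the y-axis at the gridline y = -1.
Finally, these observations pin down the coefficients.

3*x - 2*y - 2*z - 2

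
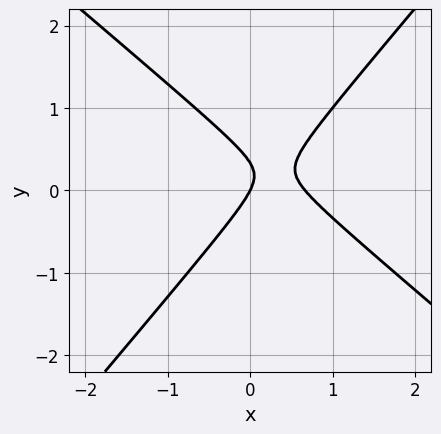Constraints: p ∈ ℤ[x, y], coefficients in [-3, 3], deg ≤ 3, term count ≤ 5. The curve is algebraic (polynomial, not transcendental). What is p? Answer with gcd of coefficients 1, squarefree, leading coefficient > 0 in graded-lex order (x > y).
1. Degree: the shape is more complex than any degree-1 curve, so deg p = 2.
2. Reading off the gridlines: it meets the x-axis at x = 0 (among the integer gridlines); it meets the y-axis at y = 0 (among the integer gridlines).
3. Fitting integer coefficients to these (and the overall shape) gives p.

3*x^2 + x*y - 3*y^2 - 2*x + y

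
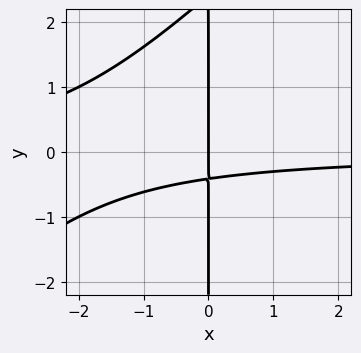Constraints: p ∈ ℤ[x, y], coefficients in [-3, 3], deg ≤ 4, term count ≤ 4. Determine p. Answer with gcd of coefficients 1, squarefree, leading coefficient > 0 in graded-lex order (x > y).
First, degree: a generic line meets the curve in up to 3 points, so deg p = 3.
Then, checking where it meets the axes: every point of the y-axis in the box is on the curve; it meets the x-axis at x = 0 (among the integer gridlines).
Finally, these observations pin down the coefficients.

x^2*y - x*y^2 + 2*x*y + x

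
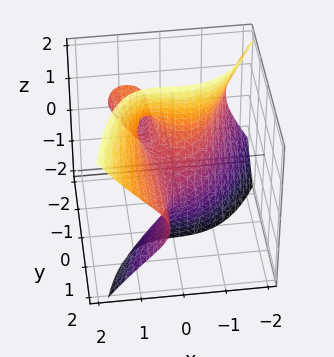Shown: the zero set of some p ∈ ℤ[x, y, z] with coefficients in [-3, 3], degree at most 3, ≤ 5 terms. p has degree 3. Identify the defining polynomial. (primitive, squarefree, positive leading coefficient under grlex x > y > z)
First, degree: a generic line meets the surface in up to 3 points, so deg p = 3.
Then, observable constraints: it crosses the z-axis at the gridline z = 0; it meets the x-axis at x = 0 (among the integer gridlines); it meets the y-axis at y = 0 (among the integer gridlines).
Finally, matching integer coefficients to the picture gives p.

3*x^3 - 3*y*z^2 + 3*x*y - y - 2*z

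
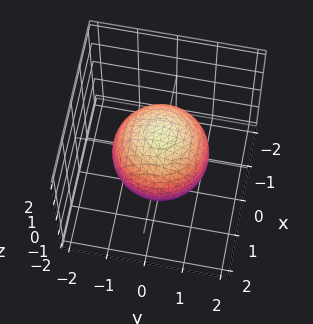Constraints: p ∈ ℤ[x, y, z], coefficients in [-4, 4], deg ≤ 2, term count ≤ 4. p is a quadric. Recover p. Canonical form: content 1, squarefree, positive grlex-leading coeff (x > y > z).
2*x^2 + 2*y^2 + 2*z^2 - 3

(a) deg p = 2.
(b) Symmetries: rotational symmetry about the z-axis ⇒ p depends on x, y only through x² + y²; it's symmetric under z → −z, forcing even powers of z.
(c) From the axis intercepts and sections: a circular section at z = -1 has radius between 0 and 1.
(d) These observations pin down the coefficients.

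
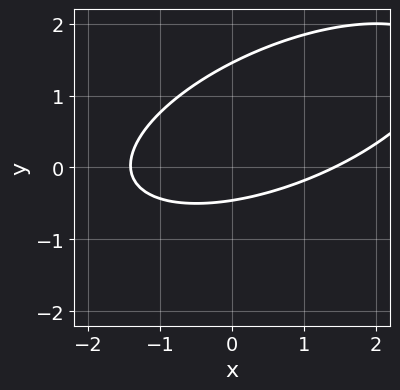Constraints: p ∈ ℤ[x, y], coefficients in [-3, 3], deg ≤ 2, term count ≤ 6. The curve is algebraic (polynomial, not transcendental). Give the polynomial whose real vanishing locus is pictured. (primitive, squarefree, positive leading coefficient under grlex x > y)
x^2 - 2*x*y + 3*y^2 - 3*y - 2

First, the degree is 2 — no degree-1 curve has this shape.
Finally, the integer polynomial consistent with all of this is the stated p.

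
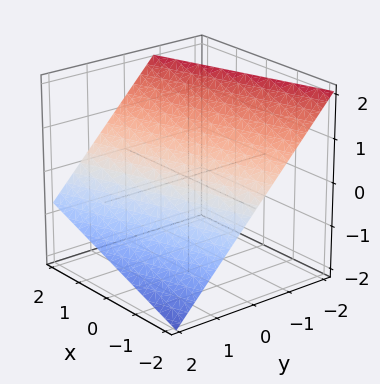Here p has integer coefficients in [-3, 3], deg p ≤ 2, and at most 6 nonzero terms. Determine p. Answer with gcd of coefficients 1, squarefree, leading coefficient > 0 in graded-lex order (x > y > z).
Degree: every cross-section is a straight line — this is a plane, so deg p = 1.
Against the integer gridlines: it meets the x-axis at x = -2 (among the integer gridlines).
Matching integer coefficients to the picture gives p.

x - 3*y - 3*z + 2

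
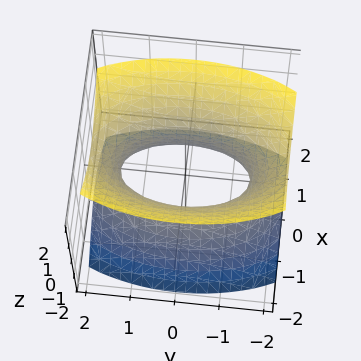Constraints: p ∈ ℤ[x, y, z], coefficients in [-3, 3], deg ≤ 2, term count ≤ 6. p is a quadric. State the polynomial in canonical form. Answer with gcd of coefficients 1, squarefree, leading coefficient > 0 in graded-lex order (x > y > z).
3*x^2 + y^2 - 2*z^2 - 2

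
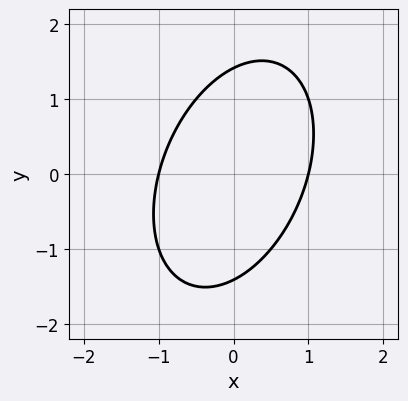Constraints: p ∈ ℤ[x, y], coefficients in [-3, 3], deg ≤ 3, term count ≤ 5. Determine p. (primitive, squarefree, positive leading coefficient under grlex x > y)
2*x^2 - x*y + y^2 - 2

Degree: no degree-1 curve has this shape, so deg p = 2.
Against the integer gridlines: the x-axis gridline crossings are at x ∈ {-1, 1}.
Solving for integer coefficients yields p as stated.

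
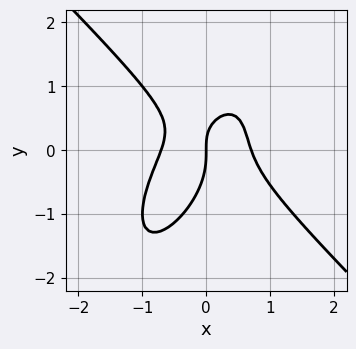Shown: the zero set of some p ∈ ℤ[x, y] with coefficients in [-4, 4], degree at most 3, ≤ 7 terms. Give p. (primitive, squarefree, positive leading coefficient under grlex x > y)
1. Degree: a generic line meets the curve in up to 3 points, so deg p = 3.
2. Against the integer gridlines: it crosses the x-axis at the gridline x = 0; one y-axis crossing is at y = 0.
3. Matching integer coefficients to the picture gives p.

2*x^3 - x*y^2 + y^3 + x*y - x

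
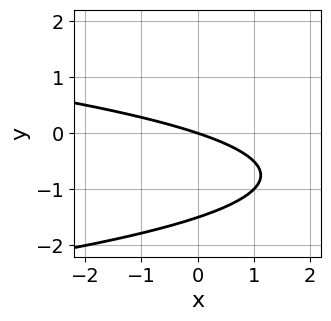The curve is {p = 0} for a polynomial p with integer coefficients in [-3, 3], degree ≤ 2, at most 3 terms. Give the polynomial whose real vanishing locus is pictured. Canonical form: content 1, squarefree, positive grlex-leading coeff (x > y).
2*y^2 + x + 3*y

(a) Degree: the shape is more complex than any degree-1 curve, so deg p = 2.
(b) Reading off the gridlines: it meets the y-axis at y = 0 (among the integer gridlines); it meets the x-axis at x = 0 (among the integer gridlines).
(c) Putting this together gives p.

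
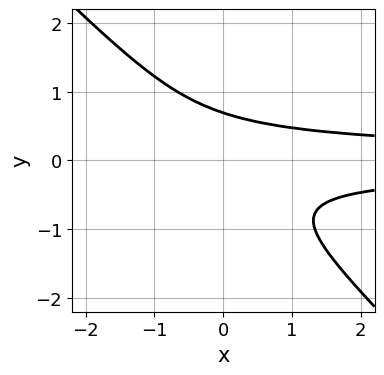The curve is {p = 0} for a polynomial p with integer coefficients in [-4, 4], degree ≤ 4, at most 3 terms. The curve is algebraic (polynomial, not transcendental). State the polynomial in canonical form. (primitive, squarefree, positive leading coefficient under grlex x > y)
3*x*y^2 + 3*y^3 - 1

(a) deg p = 3. The shape is more complex than any degree-2 curve.
(b) Checking where it meets the axes: no x-intercept at any integer in the box.
(c) Solving for integer coefficients yields p as stated.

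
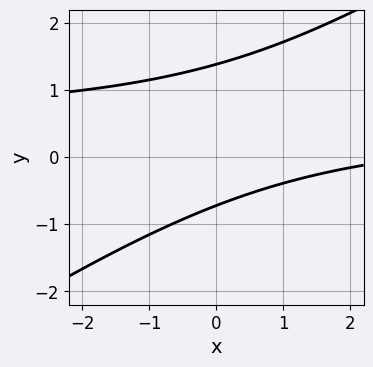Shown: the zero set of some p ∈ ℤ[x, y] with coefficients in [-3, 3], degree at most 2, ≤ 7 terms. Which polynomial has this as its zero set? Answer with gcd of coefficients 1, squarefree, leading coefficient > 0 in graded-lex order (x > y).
2*x*y - 3*y^2 - x + 2*y + 3

1. deg p = 2.
2. Reading off the gridlines: no x-intercept at any integer in the box.
3. The integer polynomial consistent with all of this is the stated p.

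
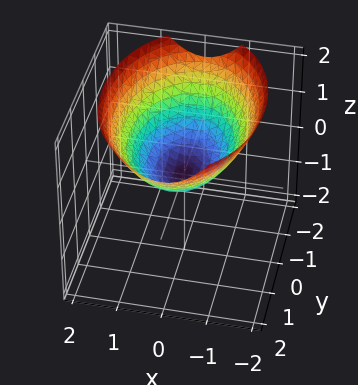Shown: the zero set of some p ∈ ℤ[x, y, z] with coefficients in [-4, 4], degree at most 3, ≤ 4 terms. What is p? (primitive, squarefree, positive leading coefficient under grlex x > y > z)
The degree is 2 — a single bowl opening along one axis; a quadric.
Symmetries: mirror symmetry x ↦ −x ⇒ only even powers of x; mirror symmetry y ↦ −y ⇒ only even powers of y.
Checking where it meets the axes: it meets the x-axis at x = 0 (among the integer gridlines); it crosses the y-axis at the gridline y = 0; it crosses the z-axis at the gridline z = 0.
Putting this together gives p.

2*x^2 + y^2 - 3*z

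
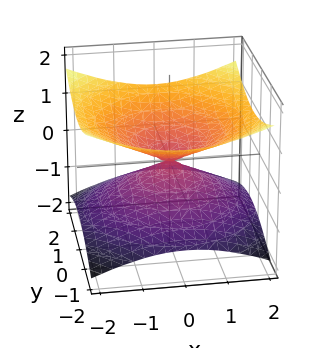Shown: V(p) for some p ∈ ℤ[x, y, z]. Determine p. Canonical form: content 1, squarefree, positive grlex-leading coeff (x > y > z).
x^2 + y^2 - 3*z^2

Degree: a double cone through the origin; a quadric, so deg p = 2.
Symmetries: mirror symmetry z ↦ −z ⇒ only even powers of z; the z-axis is an axis of rotation, so x and y enter only as x² + y².
From the axis intercepts and sections: it meets the z-axis at z = 0 (among the integer gridlines); one x-axis crossing is at x = 0.
Putting this together gives p.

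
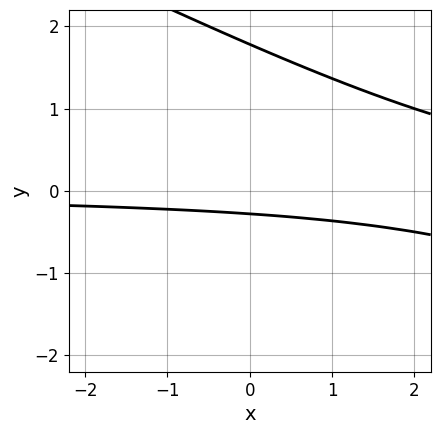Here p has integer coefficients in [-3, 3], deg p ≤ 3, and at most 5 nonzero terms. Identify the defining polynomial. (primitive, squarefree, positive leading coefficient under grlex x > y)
Degree: the shape is more complex than any degree-1 curve, so deg p = 2.
Against the integer gridlines: no x-intercept at any integer in the box.
Solving for integer coefficients yields p as stated.

x*y + 2*y^2 - 3*y - 1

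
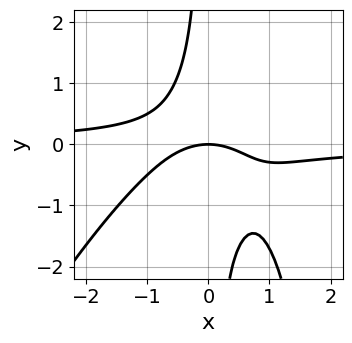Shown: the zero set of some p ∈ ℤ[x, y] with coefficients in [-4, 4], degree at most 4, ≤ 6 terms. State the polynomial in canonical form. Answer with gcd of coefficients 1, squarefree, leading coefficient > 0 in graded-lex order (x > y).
2*x^3*y - x^2*y^2 + 3*x*y^2 + x^2 + 2*y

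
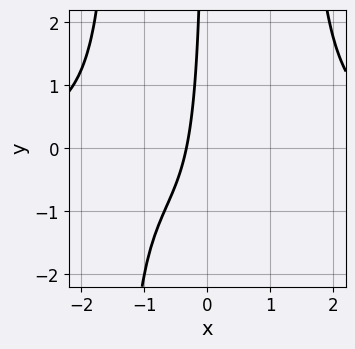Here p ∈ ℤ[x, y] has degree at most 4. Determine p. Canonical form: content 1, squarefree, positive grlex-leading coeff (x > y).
x^3*y - 2*x*y - 3*x - 1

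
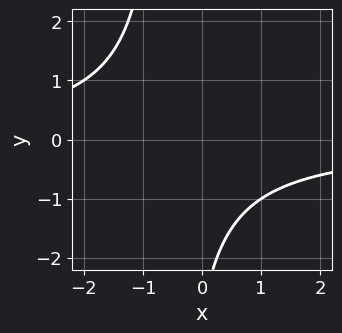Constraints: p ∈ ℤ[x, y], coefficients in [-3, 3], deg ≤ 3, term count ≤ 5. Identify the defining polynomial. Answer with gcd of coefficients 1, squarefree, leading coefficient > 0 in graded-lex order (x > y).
2*x*y + y + 3

First, deg p = 2. A generic line meets the curve in up to 2 points.
Next, from the axis intercepts and sections: the curve avoids every integer y-axis point in the box; it misses every integer gridline on the x-axis.
Finally, fitting integer coefficients to these (and the overall shape) gives p.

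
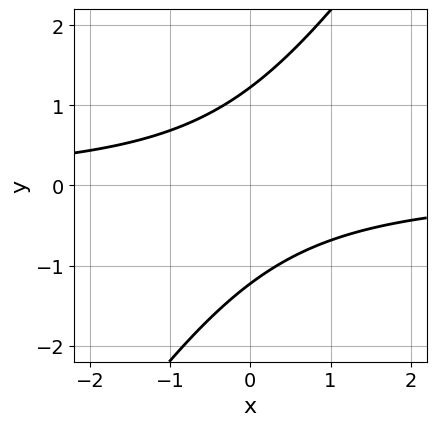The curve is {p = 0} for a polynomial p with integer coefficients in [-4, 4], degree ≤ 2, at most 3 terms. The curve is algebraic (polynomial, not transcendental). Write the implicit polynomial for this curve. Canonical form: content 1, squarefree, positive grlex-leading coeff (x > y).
1. Degree: the shape is more complex than any degree-1 curve, so deg p = 2.
2. Observable constraints: the curve avoids every integer x-axis point in the box.
3. Fitting integer coefficients to these (and the overall shape) gives p.

3*x*y - 2*y^2 + 3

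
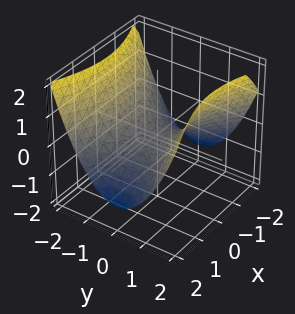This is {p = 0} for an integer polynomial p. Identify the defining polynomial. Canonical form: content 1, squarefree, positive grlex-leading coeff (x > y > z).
1. The degree is 2 — a hyperbolic paraboloid; a quadric.
2. Symmetries: mirror symmetry y ↦ −y ⇒ only even powers of y; mirror symmetry x ↦ −x ⇒ only even powers of x.
3. Against the integer gridlines: it meets the x-axis at x = 0 (among the integer gridlines); it crosses the y-axis at the gridline y = 0; it crosses the z-axis at the gridline z = 0.
4. Matching integer coefficients to the picture gives p.

x^2 - 2*y^2 + 3*z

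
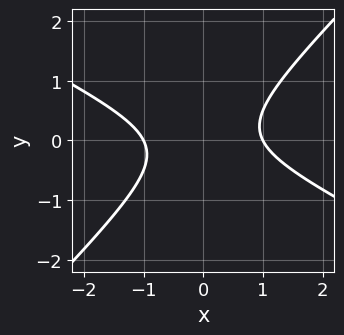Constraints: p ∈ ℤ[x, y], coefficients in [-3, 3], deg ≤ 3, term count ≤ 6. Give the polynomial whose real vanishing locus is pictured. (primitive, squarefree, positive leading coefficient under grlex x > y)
x^2 + x*y - 2*y^2 - 1

(a) Degree: the shape is more complex than any degree-1 curve, so deg p = 2.
(b) Checking where it meets the axes: the x-axis gridline crossings are at x ∈ {-1, 1}; no y-intercept at any integer in the box.
(c) Putting this together gives p.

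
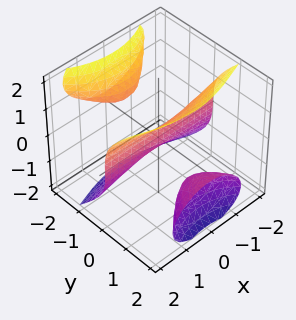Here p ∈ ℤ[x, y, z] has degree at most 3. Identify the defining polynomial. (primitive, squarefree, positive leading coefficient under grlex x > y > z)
2*x^2*y + 3*y^2*z - 2*z^3 + 2*y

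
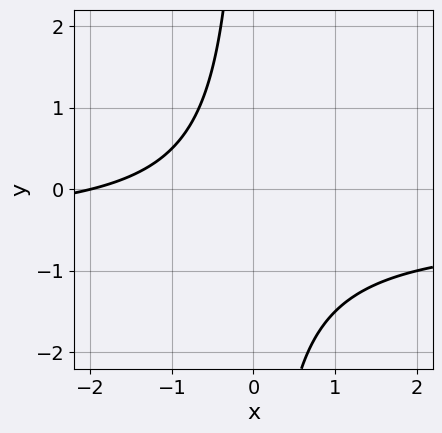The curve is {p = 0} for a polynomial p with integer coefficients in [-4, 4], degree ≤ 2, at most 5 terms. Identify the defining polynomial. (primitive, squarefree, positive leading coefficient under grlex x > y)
Degree: the shape is more complex than any degree-1 curve, so deg p = 2.
Against the integer gridlines: it meets the x-axis at x = -2 (among the integer gridlines); no y-intercept at any integer in the box.
These observations pin down the coefficients.

2*x*y + x + 2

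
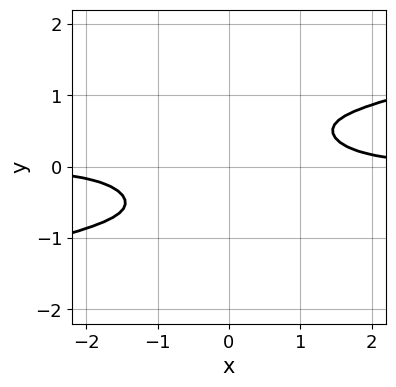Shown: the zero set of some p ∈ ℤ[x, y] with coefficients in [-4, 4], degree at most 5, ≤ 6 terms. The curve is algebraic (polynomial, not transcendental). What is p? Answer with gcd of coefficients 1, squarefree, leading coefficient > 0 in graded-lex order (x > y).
x^3*y - 3*x^2*y^2 - 2*y^4 + 3*x*y - 2

Degree: a generic line meets the curve in up to 4 points, so deg p = 4.
Observable constraints: no y-intercept at any integer in the box; the curve avoids every integer x-axis point in the box.
Putting this together gives p.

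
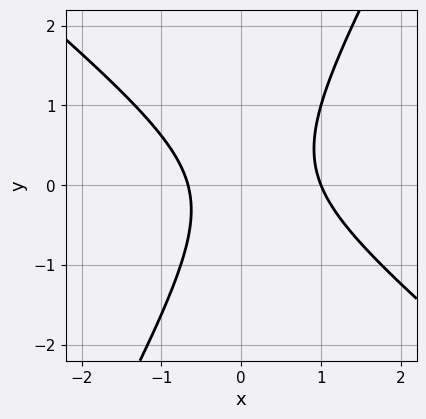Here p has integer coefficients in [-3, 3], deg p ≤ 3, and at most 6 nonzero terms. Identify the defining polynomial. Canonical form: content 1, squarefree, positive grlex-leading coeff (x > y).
deg p = 2. A generic line meets the curve in up to 2 points.
From the visible intercepts: it misses every integer gridline on the y-axis; one x-axis crossing is at x = 1.
Matching integer coefficients to the picture gives p.

3*x^2 + 2*x*y - 2*y^2 - x - 2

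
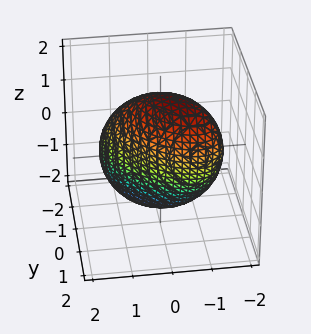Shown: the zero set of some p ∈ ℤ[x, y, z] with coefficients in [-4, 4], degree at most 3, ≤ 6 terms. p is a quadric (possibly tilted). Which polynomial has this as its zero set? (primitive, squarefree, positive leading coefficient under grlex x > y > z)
2*x^2 + 2*x*y + 2*y^2 - y*z + z^2 - 3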